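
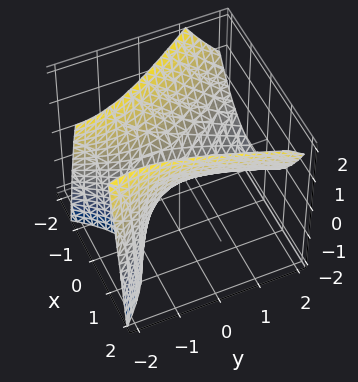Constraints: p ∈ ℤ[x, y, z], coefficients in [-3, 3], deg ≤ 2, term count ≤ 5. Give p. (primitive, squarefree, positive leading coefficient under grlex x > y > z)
3*x^2 + x*y - y^2 - 2*y*z - 3*z

(a) Degree: no degree-1 surface has this shape, so deg p = 2.
(b) From the visible intercepts: one x-axis crossing is at x = 0; it meets the z-axis at z = 0 (among the integer gridlines); it meets the y-axis at y = 0 (among the integer gridlines).
(c) Fitting integer coefficients to these (and the overall shape) gives p.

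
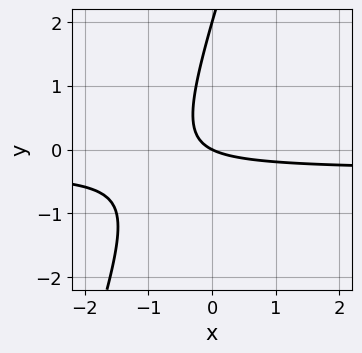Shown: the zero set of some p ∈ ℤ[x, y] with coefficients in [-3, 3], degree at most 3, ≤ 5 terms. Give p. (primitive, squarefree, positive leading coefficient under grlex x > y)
3*x*y - y^2 + x + 2*y

deg p = 2. A generic line meets the curve in up to 2 points.
Checking where it meets the axes: the y-axis gridline crossings are at y ∈ {0, 2}; one x-axis crossing is at x = 0.
Fitting integer coefficients to these (and the overall shape) gives p.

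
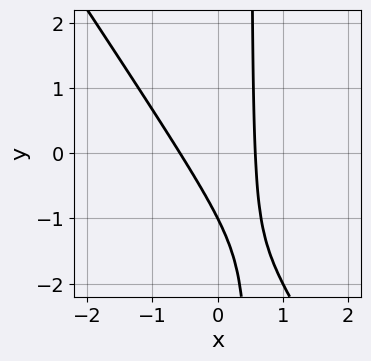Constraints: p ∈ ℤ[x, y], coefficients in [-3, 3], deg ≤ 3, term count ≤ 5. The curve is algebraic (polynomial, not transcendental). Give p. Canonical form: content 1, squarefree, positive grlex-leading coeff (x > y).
3*x^2 + 2*x*y - y - 1

1. Degree: the shape is more complex than any degree-1 curve, so deg p = 2.
2. Against the integer gridlines: it meets the y-axis at y = -1 (among the integer gridlines).
3. These observations pin down the coefficients.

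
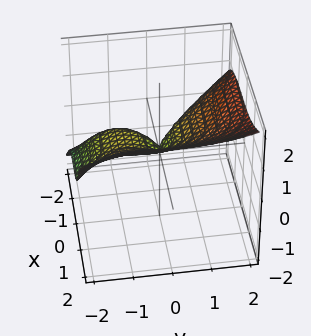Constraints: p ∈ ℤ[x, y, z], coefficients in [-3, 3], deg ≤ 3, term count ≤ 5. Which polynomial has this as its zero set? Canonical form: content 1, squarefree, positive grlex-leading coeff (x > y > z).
2*x^3 + y^3 - y^2*z - 3*z^3 + 2*y^2

Degree: no degree-2 surface has this shape, so deg p = 3.
From the visible intercepts: it meets the x-axis at x = 0 (among the integer gridlines); it crosses the z-axis at the gridline z = 0; among the integer gridlines, it crosses the y-axis at y ∈ {-2, 0}.
Matching integer coefficients to the picture gives p.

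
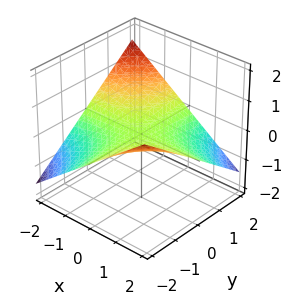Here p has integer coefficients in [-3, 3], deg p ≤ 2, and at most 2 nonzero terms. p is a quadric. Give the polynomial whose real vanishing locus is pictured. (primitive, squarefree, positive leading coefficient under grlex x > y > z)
x*y + 3*z

First, the degree is 2 — a saddle surface; a quadric.
Next, observable constraints: every point of the x-axis in the box is on the surface; it meets the z-axis at z = 0 (among the integer gridlines); every point of the y-axis in the box is on the surface.
Finally, fitting integer coefficients to these (and the overall shape) gives p.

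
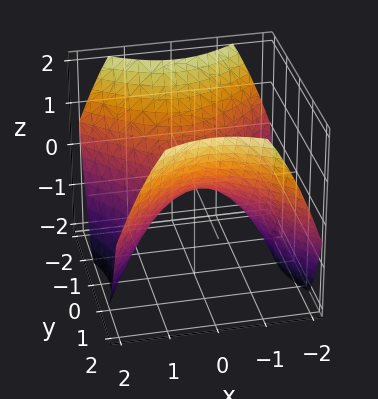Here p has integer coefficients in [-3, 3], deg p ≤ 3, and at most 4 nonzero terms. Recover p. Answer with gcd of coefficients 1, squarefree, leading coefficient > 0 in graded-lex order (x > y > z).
2*x^2 - 2*y^2 + 3*z

First, degree: a hyperbolic paraboloid; a quadric, so deg p = 2.
Then, symmetries: the x ↦ −x reflection is a symmetry, so x appears only in even powers; it's symmetric under y → −y, forcing even powers of y.
Then, reading off the gridlines: it crosses the y-axis at the gridline y = 0; one x-axis crossing is at x = 0; it crosses the z-axis at the gridline z = 0.
Finally, together with the visible shape, these determine p as stated.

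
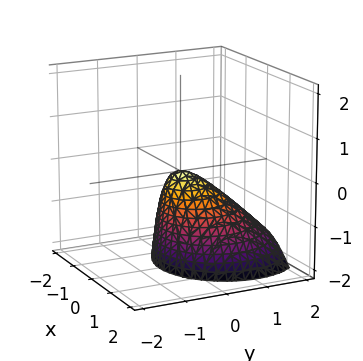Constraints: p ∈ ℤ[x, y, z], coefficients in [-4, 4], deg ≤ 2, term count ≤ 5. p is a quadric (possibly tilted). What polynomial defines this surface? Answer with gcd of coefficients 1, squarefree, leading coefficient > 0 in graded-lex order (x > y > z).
3*x^2 + 3*y^2 + 3*y*z + 2*z

(a) Degree: a generic line meets the surface in up to 2 points, so deg p = 2.
(b) Observable constraints: it meets the x-axis at x = 0 (among the integer gridlines); one y-axis crossing is at y = 0.
(c) Solving for integer coefficients yields p as stated.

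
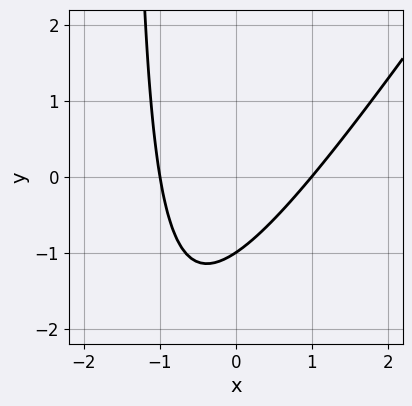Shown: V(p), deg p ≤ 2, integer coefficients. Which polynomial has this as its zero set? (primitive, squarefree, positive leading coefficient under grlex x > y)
3*x^2 - 2*x*y - 3*y - 3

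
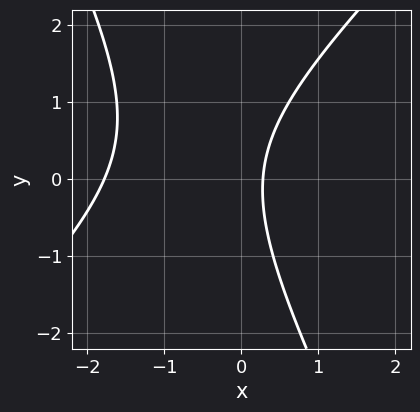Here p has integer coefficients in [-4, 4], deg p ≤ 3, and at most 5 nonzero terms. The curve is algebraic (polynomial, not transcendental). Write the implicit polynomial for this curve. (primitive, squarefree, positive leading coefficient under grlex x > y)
2*x^2 - x*y - y^2 + 3*x - 1

(a) Degree: no degree-1 curve has this shape, so deg p = 2.
(b) Checking where it meets the axes: it misses every integer gridline on the y-axis.
(c) Assembling these constraints gives the stated polynomial.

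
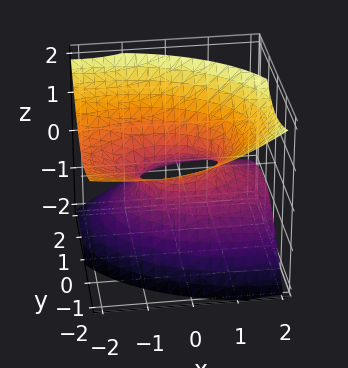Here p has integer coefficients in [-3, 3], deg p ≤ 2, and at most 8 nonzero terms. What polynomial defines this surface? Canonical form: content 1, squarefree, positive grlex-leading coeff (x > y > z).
x^2 + 2*x*z + 2*y^2 + 2*y*z - 3*z^2 - 1

1. deg p = 2. The shape is more complex than any degree-1 surface.
2. Observable constraints: the x-axis gridline crossings are at x ∈ {-1, 1}; no z-intercept at any integer in the box.
3. Assembling these constraints gives the stated polynomial.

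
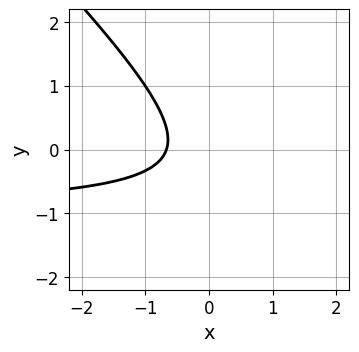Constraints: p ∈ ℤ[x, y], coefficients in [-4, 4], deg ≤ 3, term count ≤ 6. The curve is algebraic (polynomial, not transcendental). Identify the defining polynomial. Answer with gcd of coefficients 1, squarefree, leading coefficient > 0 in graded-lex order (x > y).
3*x*y + 3*y^2 + 3*x + y + 2

(a) The degree is 2 — no degree-1 curve has this shape.
(b) Against the integer gridlines: the curve avoids every integer y-axis point in the box.
(c) Matching integer coefficients to the picture gives p.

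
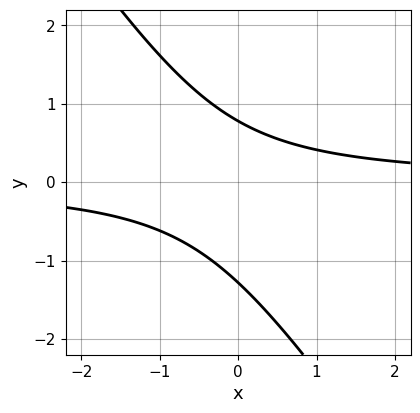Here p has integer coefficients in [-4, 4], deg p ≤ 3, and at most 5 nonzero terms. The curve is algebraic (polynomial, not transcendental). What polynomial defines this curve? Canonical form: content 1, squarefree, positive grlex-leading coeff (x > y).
(a) Degree: no degree-1 curve has this shape, so deg p = 2.
(b) Reading off the gridlines: no x-intercept at any integer in the box.
(c) The integer polynomial consistent with all of this is the stated p.

3*x*y + 2*y^2 + y - 2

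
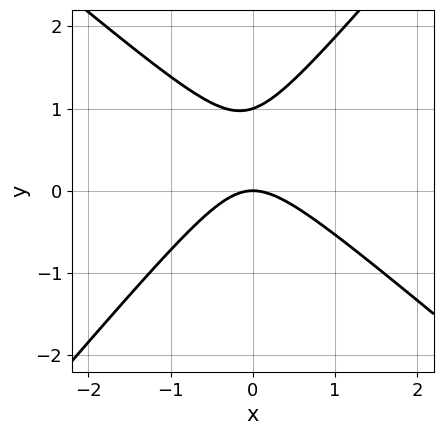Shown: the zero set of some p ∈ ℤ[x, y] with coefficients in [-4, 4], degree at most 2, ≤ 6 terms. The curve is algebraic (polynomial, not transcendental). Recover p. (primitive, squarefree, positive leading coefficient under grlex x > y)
3*x^2 + x*y - 3*y^2 + 3*y

(a) deg p = 2. The shape is more complex than any degree-1 curve.
(b) Reading off the gridlines: among the integer gridlines, it crosses the y-axis at y ∈ {0, 1}; one x-axis crossing is at x = 0.
(c) Matching integer coefficients to the picture gives p.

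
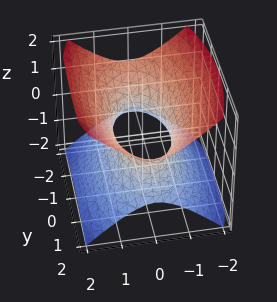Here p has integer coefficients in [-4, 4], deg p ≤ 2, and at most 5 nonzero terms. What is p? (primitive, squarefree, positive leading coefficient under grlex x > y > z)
3*x^2 + y^2 - 3*z^2 - 2

(a) The degree is 2 — an hourglass — one-sheet hyperboloid; a quadric.
(b) Symmetries: mirror symmetry x ↦ −x ⇒ only even powers of x; it's symmetric under z → −z, forcing even powers of z; the y ↦ −y reflection is a symmetry, so y appears only in even powers.
(c) From the axis intercepts and sections: it misses every integer gridline on the z-axis.
(d) These observations pin down the coefficients.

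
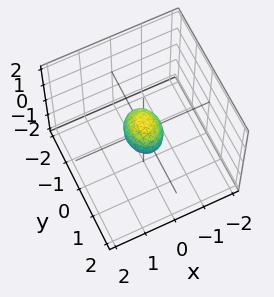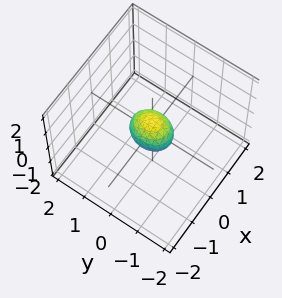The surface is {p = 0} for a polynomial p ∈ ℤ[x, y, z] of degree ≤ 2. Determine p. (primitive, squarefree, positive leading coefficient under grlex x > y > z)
First, deg p = 2.
Next, symmetries: the z ↦ −z reflection is a symmetry, so z appears only in even powers; mirror symmetry y ↦ −y ⇒ only even powers of y; mirror symmetry x ↦ −x ⇒ only even powers of x.
Finally, fitting integer coefficients to these (and the overall shape) gives p.

3*x^2 + 2*y^2 + 2*z^2 - 1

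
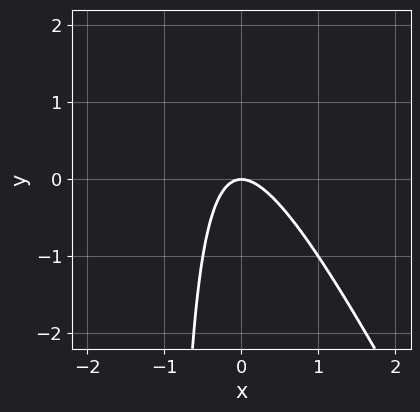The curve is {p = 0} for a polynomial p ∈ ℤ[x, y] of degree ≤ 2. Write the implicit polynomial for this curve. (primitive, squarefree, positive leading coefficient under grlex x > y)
2*x^2 + x*y + y

The degree is 2 — the shape is more complex than any degree-1 curve.
Against the integer gridlines: it crosses the y-axis at the gridline y = 0; one x-axis crossing is at x = 0.
Together with the visible shape, these determine p as stated.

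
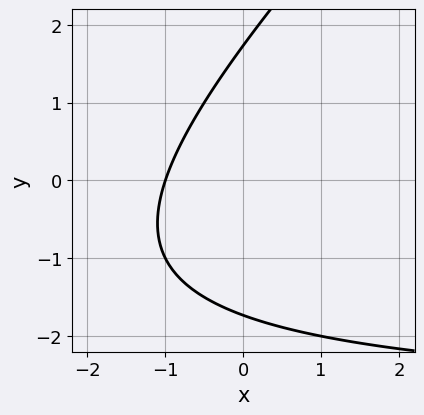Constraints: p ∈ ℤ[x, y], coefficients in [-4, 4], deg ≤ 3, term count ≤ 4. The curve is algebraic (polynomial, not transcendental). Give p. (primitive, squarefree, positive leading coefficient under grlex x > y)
First, the degree is 2 — a generic line meets the curve in up to 2 points.
Next, observable constraints: it meets the x-axis at x = -1 (among the integer gridlines).
Finally, matching integer coefficients to the picture gives p.

x*y - y^2 + 3*x + 3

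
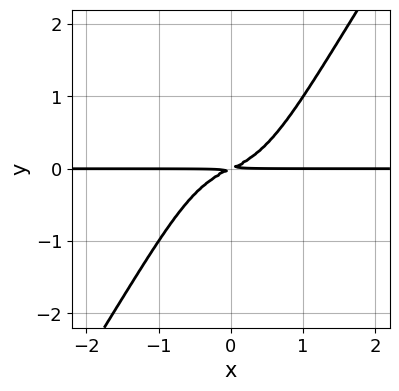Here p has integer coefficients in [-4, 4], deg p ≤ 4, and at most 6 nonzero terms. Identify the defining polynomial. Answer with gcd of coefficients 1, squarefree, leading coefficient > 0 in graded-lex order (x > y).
1. The degree is 4 — the shape is more complex than any degree-3 curve.
2. Reading off the gridlines: the visible x-axis segment lies entirely on the curve.
3. Fitting integer coefficients to these (and the overall shape) gives p.

3*x^3*y - 2*x^2*y^2 + x*y - 2*y^2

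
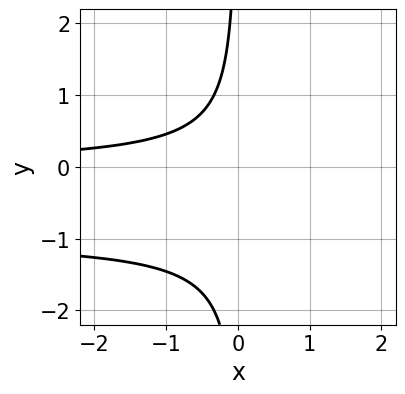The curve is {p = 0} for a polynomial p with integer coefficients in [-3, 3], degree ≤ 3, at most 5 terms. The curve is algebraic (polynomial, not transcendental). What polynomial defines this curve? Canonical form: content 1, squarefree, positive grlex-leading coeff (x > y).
(a) Degree: a generic line meets the curve in up to 3 points, so deg p = 3.
(b) From the visible intercepts: it misses every integer gridline on the y-axis; it misses every integer gridline on the x-axis.
(c) Fitting integer coefficients to these (and the overall shape) gives p.

3*x*y^2 + 3*x*y + 2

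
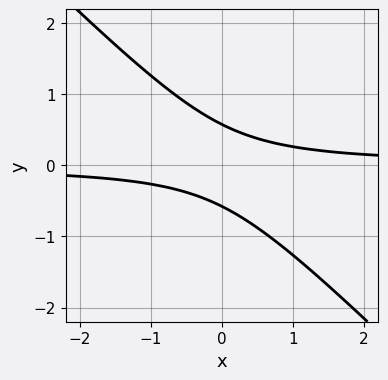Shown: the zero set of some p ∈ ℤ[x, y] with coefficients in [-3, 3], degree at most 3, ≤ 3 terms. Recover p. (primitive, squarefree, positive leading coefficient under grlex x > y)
3*x*y + 3*y^2 - 1

(a) The degree is 2 — the shape is more complex than any degree-1 curve.
(b) Checking where it meets the axes: it misses every integer gridline on the x-axis.
(c) Matching integer coefficients to the picture gives p.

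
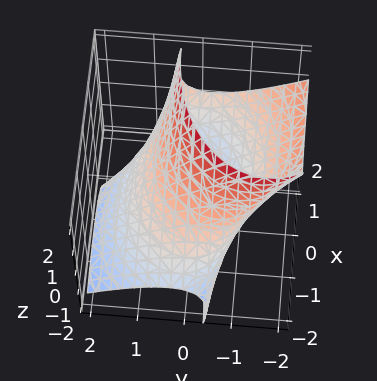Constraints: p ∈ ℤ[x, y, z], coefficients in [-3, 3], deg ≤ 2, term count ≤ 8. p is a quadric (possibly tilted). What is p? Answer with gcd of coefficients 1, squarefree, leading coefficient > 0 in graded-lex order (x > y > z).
x^2 - 2*x*z + 2*y^2 + 3*y*z + z^2 - 3

First, the degree is 2 — no degree-1 surface has this shape.
Finally, matching integer coefficients to the picture gives p.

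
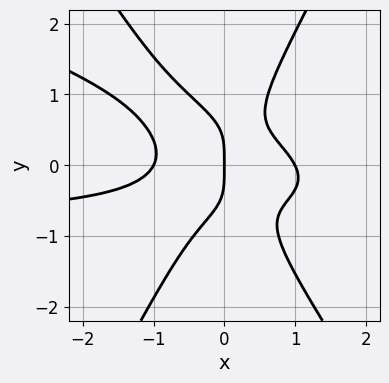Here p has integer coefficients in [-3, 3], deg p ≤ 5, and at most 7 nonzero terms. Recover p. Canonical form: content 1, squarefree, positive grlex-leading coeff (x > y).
1. Degree: a generic line meets the curve in up to 4 points, so deg p = 4.
2. Observable constraints: one y-axis crossing is at y = 0; among the integer gridlines, it crosses the x-axis at x ∈ {-1, 0, 1}.
3. Matching integer coefficients to the picture gives p.

x^3*y + 3*x^2*y^2 - y^4 + x^3 - x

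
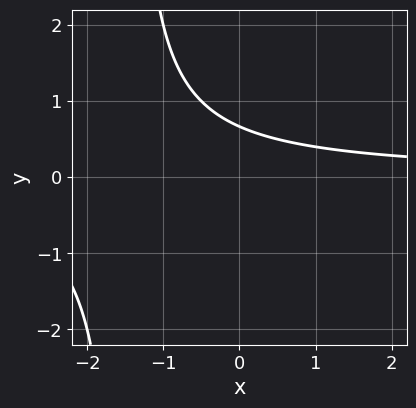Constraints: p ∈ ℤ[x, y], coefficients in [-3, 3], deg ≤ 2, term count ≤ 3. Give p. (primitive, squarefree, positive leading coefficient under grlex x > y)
First, degree: a generic line meets the curve in up to 2 points, so deg p = 2.
Then, checking where it meets the axes: the curve avoids every integer x-axis point in the box.
Finally, together with the visible shape, these determine p as stated.

2*x*y + 3*y - 2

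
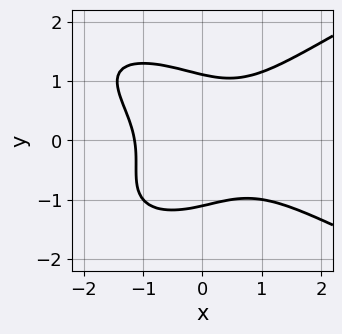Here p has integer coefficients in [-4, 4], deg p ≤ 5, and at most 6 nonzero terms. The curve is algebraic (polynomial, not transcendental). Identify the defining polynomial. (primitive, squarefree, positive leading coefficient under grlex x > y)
2*y^4 - 2*x^3 - x^2*y + 2*x*y^2 - 3

deg p = 4. No degree-3 curve has this shape.
Solving for integer coefficients yields p as stated.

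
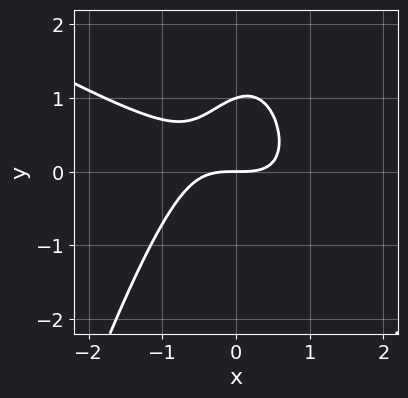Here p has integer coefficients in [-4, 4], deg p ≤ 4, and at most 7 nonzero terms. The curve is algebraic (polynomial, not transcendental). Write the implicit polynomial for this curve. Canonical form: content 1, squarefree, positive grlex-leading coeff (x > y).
1. deg p = 3. The shape is more complex than any degree-2 curve.
2. Reading off the gridlines: among the integer gridlines, it crosses the y-axis at y ∈ {0, 1}; it meets the x-axis at x = 0 (among the integer gridlines).
3. Matching integer coefficients to the picture gives p.

2*x^3 + 3*x^2*y - x*y^2 + 3*y^2 - 3*y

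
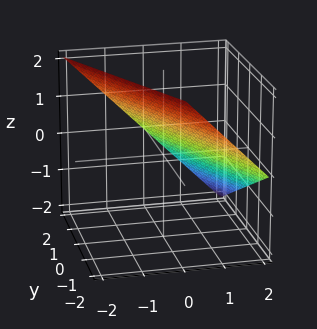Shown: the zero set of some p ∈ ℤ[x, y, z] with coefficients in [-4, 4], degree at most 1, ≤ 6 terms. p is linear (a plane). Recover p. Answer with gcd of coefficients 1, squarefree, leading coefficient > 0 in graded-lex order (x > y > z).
First, deg p = 1.
Then, checking where it meets the axes: it crosses the y-axis at the gridline y = 2; it meets the z-axis at z = 1 (among the integer gridlines).
Finally, together with the visible shape, these determine p as stated.

2*x + y + 2*z - 2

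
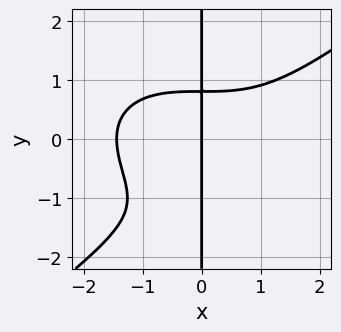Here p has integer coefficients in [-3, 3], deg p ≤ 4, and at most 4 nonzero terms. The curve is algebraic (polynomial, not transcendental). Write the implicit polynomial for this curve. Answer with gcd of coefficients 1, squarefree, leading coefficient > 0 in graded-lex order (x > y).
First, deg p = 4.
Then, reading off the gridlines: the visible y-axis segment lies entirely on the curve; it crosses the x-axis at the gridline x = 0.
Finally, together with the visible shape, these determine p as stated.

x^4 - 2*x*y^3 - 3*x*y^2 + 3*x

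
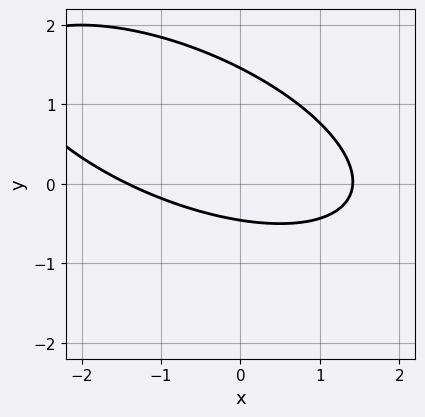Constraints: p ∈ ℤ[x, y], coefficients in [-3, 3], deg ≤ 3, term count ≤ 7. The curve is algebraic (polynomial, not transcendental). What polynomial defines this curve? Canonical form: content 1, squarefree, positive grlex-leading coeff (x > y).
(a) Degree: the shape is more complex than any degree-1 curve, so deg p = 2.
(b) The integer polynomial consistent with all of this is the stated p.

x^2 + 2*x*y + 3*y^2 - 3*y - 2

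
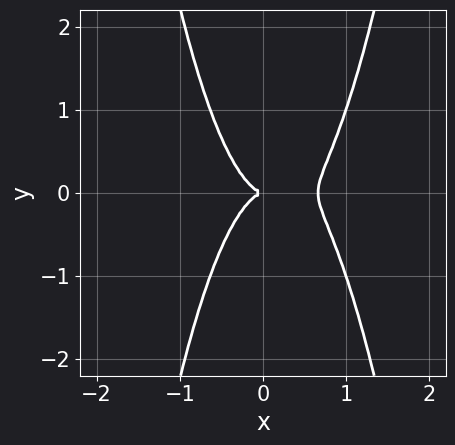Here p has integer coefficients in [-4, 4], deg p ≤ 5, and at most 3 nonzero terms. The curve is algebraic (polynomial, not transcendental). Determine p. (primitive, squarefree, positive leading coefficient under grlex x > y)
3*x^4 - 2*x^3 - y^2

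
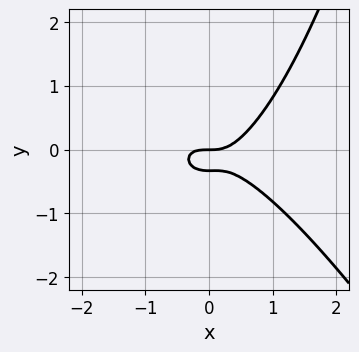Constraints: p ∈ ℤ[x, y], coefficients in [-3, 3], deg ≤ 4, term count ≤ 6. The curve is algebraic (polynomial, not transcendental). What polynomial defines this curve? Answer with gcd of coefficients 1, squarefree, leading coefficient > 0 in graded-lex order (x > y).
2*x^3 + x^2*y - 3*y^2 - y

1. deg p = 3. No degree-2 curve has this shape.
2. Against the integer gridlines: it meets the x-axis at x = 0 (among the integer gridlines); one y-axis crossing is at y = 0.
3. Matching integer coefficients to the picture gives p.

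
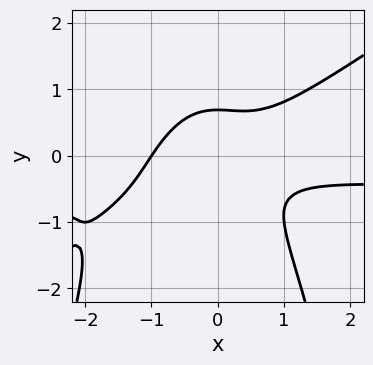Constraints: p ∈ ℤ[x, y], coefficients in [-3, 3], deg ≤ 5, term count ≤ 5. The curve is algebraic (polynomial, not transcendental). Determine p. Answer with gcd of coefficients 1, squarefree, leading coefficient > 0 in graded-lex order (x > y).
1. deg p = 4. A generic line meets the curve in up to 4 points.
2. Reading off the gridlines: one x-axis crossing is at x = -1.
3. Fitting integer coefficients to these (and the overall shape) gives p.

2*x^3*y - 3*x^2*y^2 + x^3 - 3*y^3 + 1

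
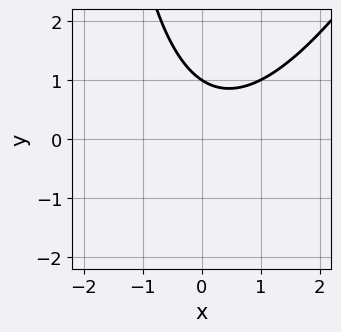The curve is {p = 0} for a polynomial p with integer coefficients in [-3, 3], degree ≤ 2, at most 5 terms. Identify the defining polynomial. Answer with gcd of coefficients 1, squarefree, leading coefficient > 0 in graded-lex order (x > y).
2*x^2 - x*y - x - 3*y + 3

First, degree: a generic line meets the curve in up to 2 points, so deg p = 2.
Next, observable constraints: it meets the y-axis at y = 1 (among the integer gridlines); it misses every integer gridline on the x-axis.
Finally, putting this together gives p.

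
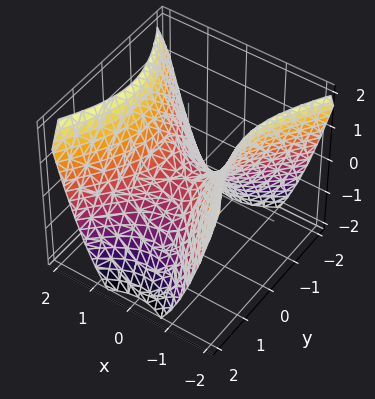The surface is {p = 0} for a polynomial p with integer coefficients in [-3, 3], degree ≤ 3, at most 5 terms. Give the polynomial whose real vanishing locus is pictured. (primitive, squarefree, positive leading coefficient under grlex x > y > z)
3*x^2 - 2*y^2 - 3*z

(a) The degree is 2 — a hyperbolic paraboloid; a quadric.
(b) Symmetries: mirror symmetry x ↦ −x ⇒ only even powers of x; the y ↦ −y reflection is a symmetry, so y appears only in even powers.
(c) From the axis intercepts and sections: it meets the y-axis at y = 0 (among the integer gridlines); one z-axis crossing is at z = 0; it crosses the x-axis at the gridline x = 0.
(d) Assembling these constraints gives the stated polynomial.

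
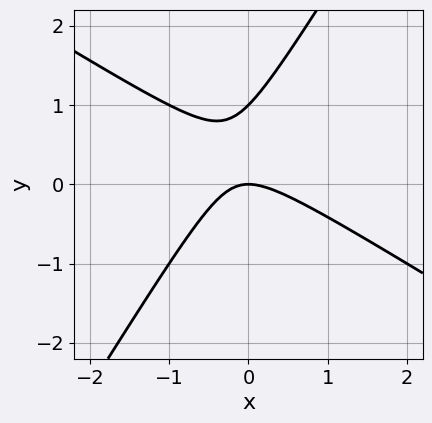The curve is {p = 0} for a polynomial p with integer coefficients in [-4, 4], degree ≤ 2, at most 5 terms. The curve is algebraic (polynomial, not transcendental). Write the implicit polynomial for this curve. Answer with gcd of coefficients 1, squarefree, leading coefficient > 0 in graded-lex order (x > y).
x^2 + x*y - y^2 + y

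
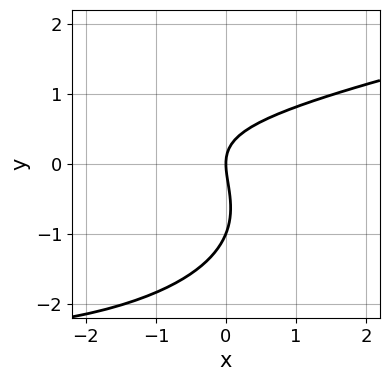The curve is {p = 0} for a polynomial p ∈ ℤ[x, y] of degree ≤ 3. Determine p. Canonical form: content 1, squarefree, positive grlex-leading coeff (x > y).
First, degree: the shape is more complex than any degree-2 curve, so deg p = 3.
Then, reading off the gridlines: among the integer gridlines, it crosses the y-axis at y ∈ {-1, 0}; it crosses the x-axis at the gridline x = 0.
Finally, solving for integer coefficients yields p as stated.

2*y^3 - x^2 + 2*x*y + 2*y^2 - 3*x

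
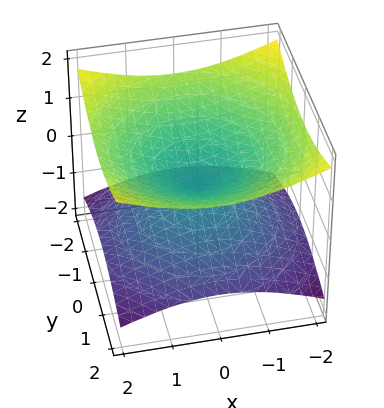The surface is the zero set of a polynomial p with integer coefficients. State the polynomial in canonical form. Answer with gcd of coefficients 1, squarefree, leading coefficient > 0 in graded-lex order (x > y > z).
First, the degree is 2 — a double cone through the origin; a quadric.
Then, by symmetry, every cross-section ⟂ z is a circle, so x, y appear only via x² + y²; the z ↦ −z reflection is a symmetry, so z appears only in even powers.
Next, reading off the gridlines: it meets the y-axis at y = 0 (among the integer gridlines); it meets the z-axis at z = 0 (among the integer gridlines); a circular section at z = -1 has radius between 1 and 2; it meets the x-axis at x = 0 (among the integer gridlines).
Finally, putting this together gives p.

x^2 + y^2 - 3*z^2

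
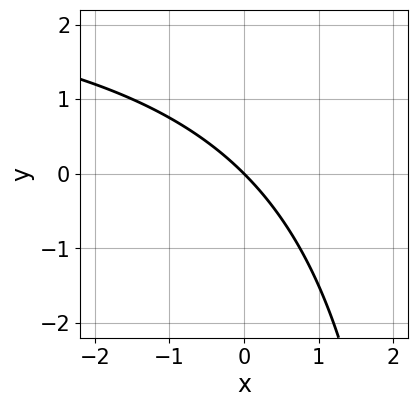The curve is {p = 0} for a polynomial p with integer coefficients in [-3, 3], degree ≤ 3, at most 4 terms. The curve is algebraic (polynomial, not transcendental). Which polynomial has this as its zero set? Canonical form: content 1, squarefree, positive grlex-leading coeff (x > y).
x*y - 3*x - 3*y

(a) Degree: no degree-1 curve has this shape, so deg p = 2.
(b) Observable constraints: it meets the y-axis at y = 0 (among the integer gridlines); it meets the x-axis at x = 0 (among the integer gridlines).
(c) Solving for integer coefficients yields p as stated.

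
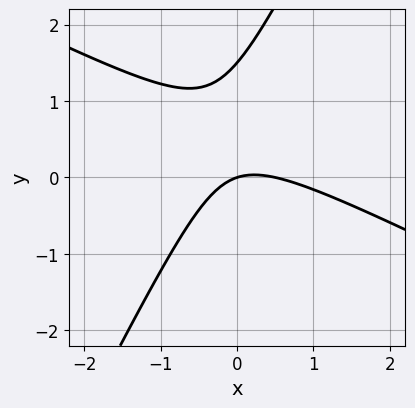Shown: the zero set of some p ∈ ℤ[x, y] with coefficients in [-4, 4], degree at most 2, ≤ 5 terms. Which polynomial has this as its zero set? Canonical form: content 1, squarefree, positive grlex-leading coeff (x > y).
2*x^2 + 3*x*y - 2*y^2 - x + 3*y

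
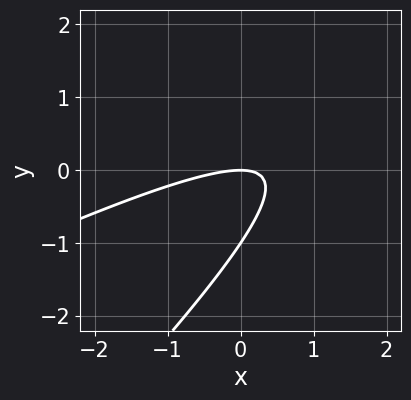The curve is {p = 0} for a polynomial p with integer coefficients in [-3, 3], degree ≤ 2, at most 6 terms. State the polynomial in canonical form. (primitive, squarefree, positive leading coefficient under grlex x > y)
x^2 - 3*x*y + 2*y^2 + 2*y

The degree is 2 — a generic line meets the curve in up to 2 points.
From the axis intercepts and sections: the y-axis gridline crossings are at y ∈ {-1, 0}; it crosses the x-axis at the gridline x = 0.
These observations pin down the coefficients.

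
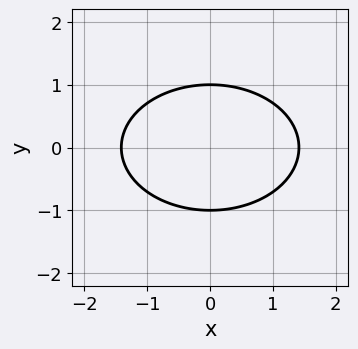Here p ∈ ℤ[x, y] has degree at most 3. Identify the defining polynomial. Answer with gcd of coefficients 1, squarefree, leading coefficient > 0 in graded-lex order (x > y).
deg p = 2. No degree-1 curve has this shape.
Symmetries: it's symmetric under y → −y, forcing even powers of y; the x ↦ −x reflection is a symmetry, so x appears only in even powers.
Checking where it meets the axes: among the integer gridlines, it crosses the y-axis at y ∈ {-1, 1}.
Solving for integer coefficients yields p as stated.

x^2 + 2*y^2 - 2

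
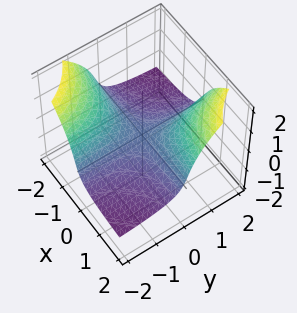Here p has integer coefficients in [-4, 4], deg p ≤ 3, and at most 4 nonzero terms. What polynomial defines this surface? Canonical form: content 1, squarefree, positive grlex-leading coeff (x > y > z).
3*x*y*z - 2*z^3 + 3*x*y - 3*z

(a) Degree: a generic line meets the surface in up to 3 points, so deg p = 3.
(b) Checking where it meets the axes: every point of the x-axis in the box is on the surface; every point of the y-axis in the box is on the surface; it crosses the z-axis at the gridline z = 0.
(c) Fitting integer coefficients to these (and the overall shape) gives p.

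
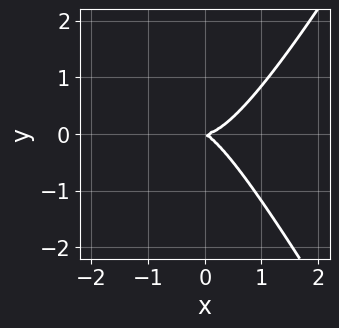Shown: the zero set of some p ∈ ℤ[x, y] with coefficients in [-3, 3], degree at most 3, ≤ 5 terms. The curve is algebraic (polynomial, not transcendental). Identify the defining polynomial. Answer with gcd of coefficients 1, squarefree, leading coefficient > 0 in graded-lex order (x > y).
3*x^3 - x*y^2 - x*y - 2*y^2

(a) deg p = 3.
(b) Checking where it meets the axes: it crosses the y-axis at the gridline y = 0; it crosses the x-axis at the gridline x = 0.
(c) Together with the visible shape, these determine p as stated.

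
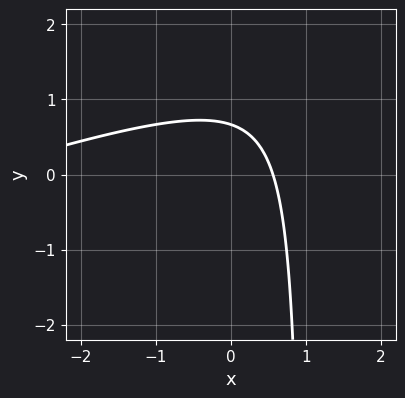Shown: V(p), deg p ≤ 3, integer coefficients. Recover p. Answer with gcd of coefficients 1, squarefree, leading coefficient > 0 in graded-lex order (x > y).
x^2 - 3*x*y + 3*x + 3*y - 2

1. deg p = 2. A generic line meets the curve in up to 2 points.
2. Solving for integer coefficients yields p as stated.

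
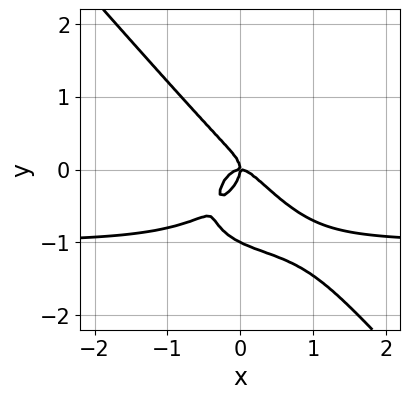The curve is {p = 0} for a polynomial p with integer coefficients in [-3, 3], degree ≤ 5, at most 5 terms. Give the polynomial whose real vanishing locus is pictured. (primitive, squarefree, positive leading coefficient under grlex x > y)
First, the degree is 4 — no degree-3 curve has this shape.
Next, from the visible intercepts: it crosses the x-axis at the gridline x = 0; the y-axis gridline crossings are at y ∈ {-1, 0}.
Finally, these observations pin down the coefficients.

3*x^3*y + 2*y^4 + 3*x^3 + 2*y^3 + x*y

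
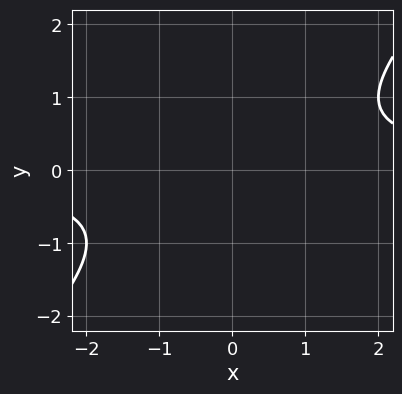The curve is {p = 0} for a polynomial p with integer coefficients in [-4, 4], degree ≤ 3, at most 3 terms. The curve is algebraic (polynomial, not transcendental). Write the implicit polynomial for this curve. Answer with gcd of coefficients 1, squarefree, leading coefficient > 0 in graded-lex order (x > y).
x*y - y^2 - 1

1. The degree is 2 — a generic line meets the curve in up to 2 points.
2. Checking where it meets the axes: the curve avoids every integer x-axis point in the box; it misses every integer gridline on the y-axis.
3. Solving for integer coefficients yields p as stated.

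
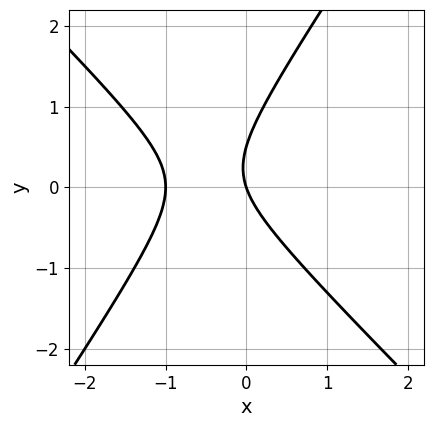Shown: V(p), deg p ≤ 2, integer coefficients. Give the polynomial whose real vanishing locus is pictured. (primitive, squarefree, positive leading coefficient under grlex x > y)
(a) deg p = 2. The shape is more complex than any degree-1 curve.
(b) Checking where it meets the axes: among the integer gridlines, it crosses the x-axis at x ∈ {-1, 0}; it crosses the y-axis at the gridline y = 0.
(c) These observations pin down the coefficients.

3*x^2 + x*y - 2*y^2 + 3*x + y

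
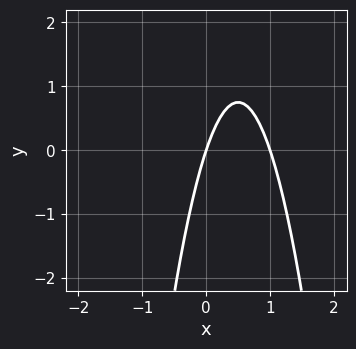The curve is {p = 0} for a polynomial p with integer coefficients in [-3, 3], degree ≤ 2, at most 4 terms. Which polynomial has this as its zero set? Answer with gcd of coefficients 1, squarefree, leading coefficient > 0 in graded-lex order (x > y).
Degree: a generic line meets the curve in up to 2 points, so deg p = 2.
Against the integer gridlines: it meets the y-axis at y = 0 (among the integer gridlines); among the integer gridlines, it crosses the x-axis at x ∈ {0, 1}.
Fitting integer coefficients to these (and the overall shape) gives p.

3*x^2 - 3*x + y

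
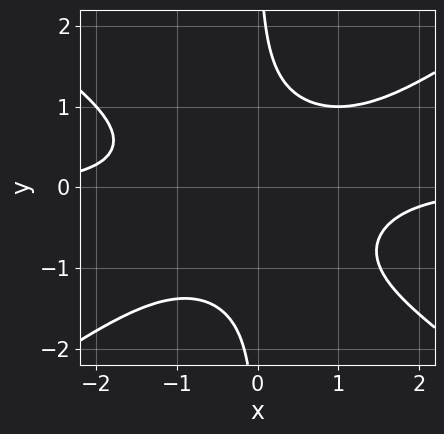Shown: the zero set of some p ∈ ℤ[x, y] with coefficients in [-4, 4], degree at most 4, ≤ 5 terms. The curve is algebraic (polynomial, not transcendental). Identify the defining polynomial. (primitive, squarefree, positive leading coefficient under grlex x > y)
x^3*y - 2*x*y^3 - x*y^2 + 2

The degree is 4 — the shape is more complex than any degree-3 curve.
From the visible intercepts: it misses every integer gridline on the y-axis; it misses every integer gridline on the x-axis.
These observations pin down the coefficients.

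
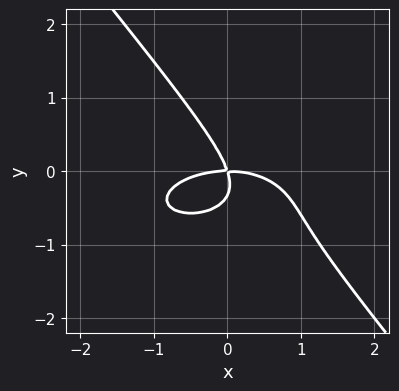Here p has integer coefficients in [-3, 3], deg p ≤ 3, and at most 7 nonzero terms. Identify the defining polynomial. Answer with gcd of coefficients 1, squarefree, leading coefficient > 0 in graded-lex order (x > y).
First, degree: a generic line meets the curve in up to 3 points, so deg p = 3.
Next, observable constraints: it crosses the x-axis at the gridline x = 0; it crosses the y-axis at the gridline y = 0.
Finally, fitting integer coefficients to these (and the overall shape) gives p.

x^3 + 3*x*y^2 + 3*y^3 + 3*x*y + y^2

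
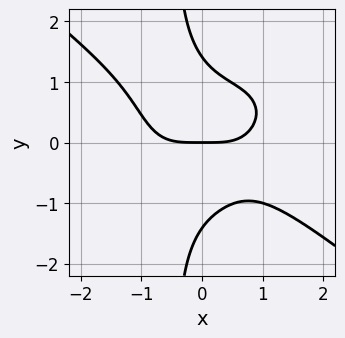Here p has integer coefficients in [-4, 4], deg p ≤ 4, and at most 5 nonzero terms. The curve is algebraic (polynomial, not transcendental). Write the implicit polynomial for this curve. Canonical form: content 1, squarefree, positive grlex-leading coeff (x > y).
The degree is 4 — the shape is more complex than any degree-3 curve.
From the visible intercepts: one x-axis crossing is at x = 0; it meets the y-axis at y = 0 (among the integer gridlines).
These observations pin down the coefficients.

x^4 + 2*x*y^3 + y^3 - 2*y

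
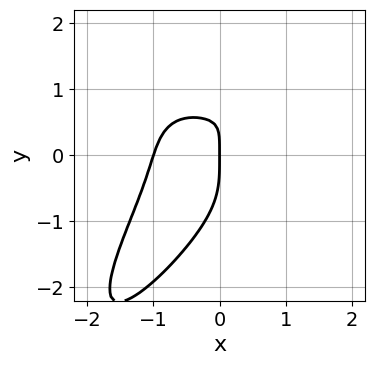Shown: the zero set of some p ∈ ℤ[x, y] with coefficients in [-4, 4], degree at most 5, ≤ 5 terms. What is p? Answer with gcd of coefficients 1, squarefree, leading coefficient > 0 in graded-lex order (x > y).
The degree is 4 — a generic line meets the curve in up to 4 points.
From the axis intercepts and sections: one y-axis crossing is at y = 0; the x-axis gridline crossings are at x ∈ {-1, 0}.
These observations pin down the coefficients.

3*x^4 - 3*x*y^3 + 2*y^4 - 3*x*y + 3*x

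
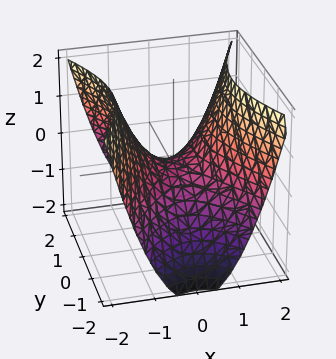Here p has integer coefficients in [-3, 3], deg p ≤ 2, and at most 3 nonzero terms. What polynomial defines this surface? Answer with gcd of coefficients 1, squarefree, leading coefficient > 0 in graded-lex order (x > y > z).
2*x^2 - y^2 - 2*z

(a) deg p = 2. A hyperbolic paraboloid; a quadric.
(b) Symmetries: it's symmetric under y → −y, forcing even powers of y; the x ↦ −x reflection is a symmetry, so x appears only in even powers.
(c) Against the integer gridlines: it crosses the x-axis at the gridline x = 0; one z-axis crossing is at z = 0; it crosses the y-axis at the gridline y = 0.
(d) Together with the visible shape, these determine p as stated.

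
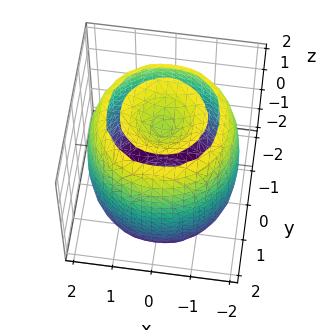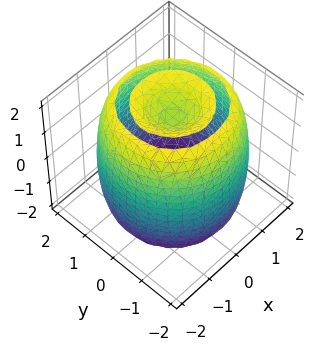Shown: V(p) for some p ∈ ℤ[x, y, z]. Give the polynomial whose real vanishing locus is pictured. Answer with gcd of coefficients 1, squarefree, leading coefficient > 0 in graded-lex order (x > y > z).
x^4 + 2*x^2*y^2 + y^4 - 3*x^2 - 3*y^2 + z^2 - 2

1. There are 2 components.
2. The degree is 4 — no degree-3 surface has this shape.
3. Symmetries: rotational symmetry about the z-axis ⇒ p depends on x, y only through x² + y².
4. Checking where it meets the axes: a circular section at z = 0 has radius between 1 and 2.
5. The integer polynomial consistent with all of this is the stated p.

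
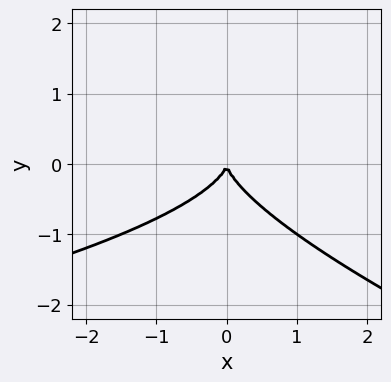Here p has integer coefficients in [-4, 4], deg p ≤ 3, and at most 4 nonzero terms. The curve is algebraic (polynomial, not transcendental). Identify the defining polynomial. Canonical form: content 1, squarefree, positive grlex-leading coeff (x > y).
deg p = 3. The shape is more complex than any degree-2 curve.
Against the integer gridlines: one y-axis crossing is at y = 0; it crosses the x-axis at the gridline x = 0.
Assembling these constraints gives the stated polynomial.

x*y^2 + 3*y^3 + 2*x^2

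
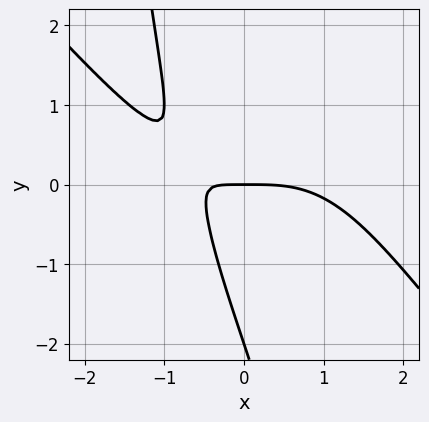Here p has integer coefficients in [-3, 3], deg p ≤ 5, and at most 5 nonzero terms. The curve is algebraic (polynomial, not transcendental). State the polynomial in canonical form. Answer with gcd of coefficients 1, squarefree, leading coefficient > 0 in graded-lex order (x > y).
x^4 + x^3*y + 3*x*y + y^2 + 2*y

deg p = 4.
Against the integer gridlines: among the integer gridlines, it crosses the y-axis at y ∈ {-2, 0}; it meets the x-axis at x = 0 (among the integer gridlines).
Together with the visible shape, these determine p as stated.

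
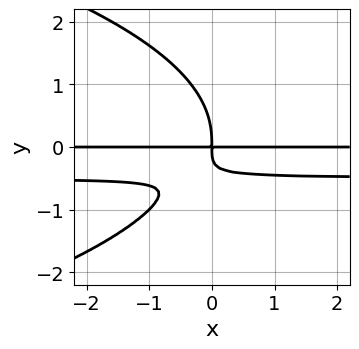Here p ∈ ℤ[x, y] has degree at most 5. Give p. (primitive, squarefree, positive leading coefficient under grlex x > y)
1. deg p = 4. A generic line meets the curve in up to 4 points.
2. Observable constraints: the visible x-axis segment lies entirely on the curve.
3. Assembling these constraints gives the stated polynomial.

y^4 + 2*x*y^2 + x*y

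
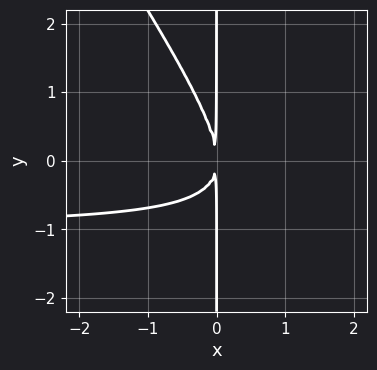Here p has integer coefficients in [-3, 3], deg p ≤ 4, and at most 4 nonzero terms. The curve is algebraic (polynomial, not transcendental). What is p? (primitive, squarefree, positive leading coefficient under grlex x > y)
(a) The degree is 3 — a generic line meets the curve in up to 3 points.
(b) Against the integer gridlines: the visible y-axis segment lies entirely on the curve.
(c) Putting this together gives p.

3*x^2*y + 2*x*y^2 + 3*x^2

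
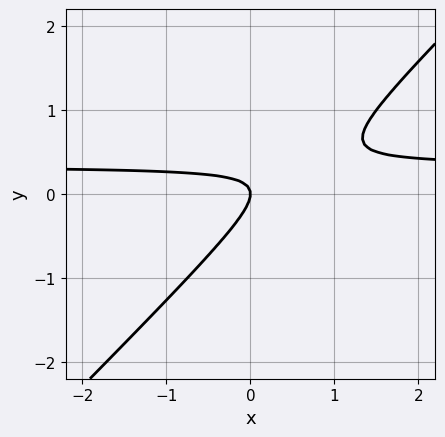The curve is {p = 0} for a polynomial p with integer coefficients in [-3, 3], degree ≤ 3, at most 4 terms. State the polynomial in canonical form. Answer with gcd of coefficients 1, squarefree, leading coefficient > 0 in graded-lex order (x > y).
(a) Degree: the shape is more complex than any degree-1 curve, so deg p = 2.
(b) Observable constraints: one x-axis crossing is at x = 0; one y-axis crossing is at y = 0.
(c) Matching integer coefficients to the picture gives p.

3*x*y - 3*y^2 - x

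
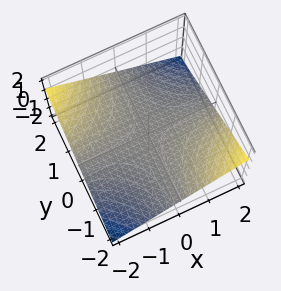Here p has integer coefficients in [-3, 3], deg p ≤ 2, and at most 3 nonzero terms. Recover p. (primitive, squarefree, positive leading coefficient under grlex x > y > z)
x*y + 3*z

1. The degree is 2 — a saddle surface; a quadric.
2. From the visible intercepts: every point of the y-axis in the box is on the surface; one z-axis crossing is at z = 0; every point of the x-axis in the box is on the surface.
3. Together with the visible shape, these determine p as stated.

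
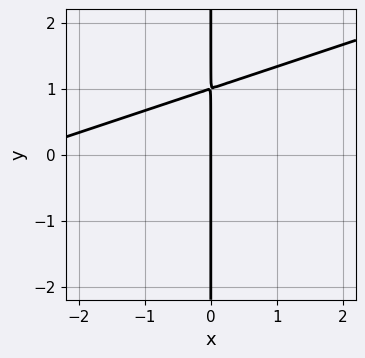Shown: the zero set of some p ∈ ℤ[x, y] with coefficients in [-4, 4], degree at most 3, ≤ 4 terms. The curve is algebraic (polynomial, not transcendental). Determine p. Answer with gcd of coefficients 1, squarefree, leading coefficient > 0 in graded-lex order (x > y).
x^2 - 3*x*y + 3*x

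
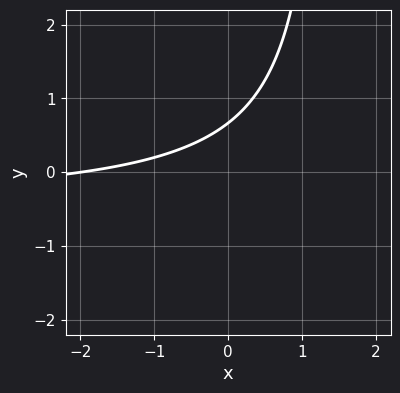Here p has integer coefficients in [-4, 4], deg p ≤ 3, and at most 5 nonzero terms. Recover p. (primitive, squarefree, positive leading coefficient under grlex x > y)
2*x*y + x - 3*y + 2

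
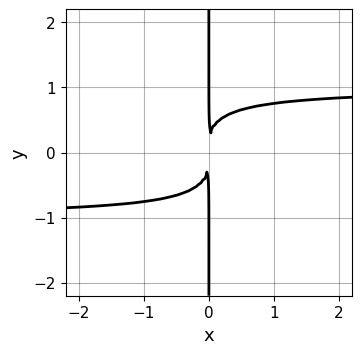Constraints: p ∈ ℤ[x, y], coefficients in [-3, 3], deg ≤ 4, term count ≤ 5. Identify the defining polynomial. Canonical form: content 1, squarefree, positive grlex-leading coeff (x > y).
x^2*y^2 + x*y^3 - x^2

The degree is 4 — no degree-3 curve has this shape.
Reading off the gridlines: the visible y-axis segment lies entirely on the curve.
Matching integer coefficients to the picture gives p.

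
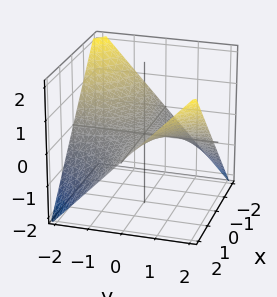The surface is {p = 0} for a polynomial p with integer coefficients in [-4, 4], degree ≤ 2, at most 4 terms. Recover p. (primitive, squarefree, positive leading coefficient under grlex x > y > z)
x*y - 2*z

The degree is 2 — a saddle surface; a quadric.
From the visible intercepts: the visible y-axis segment lies entirely on the surface; the visible x-axis segment lies entirely on the surface.
Matching integer coefficients to the picture gives p.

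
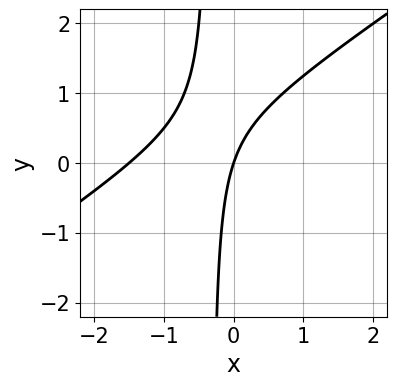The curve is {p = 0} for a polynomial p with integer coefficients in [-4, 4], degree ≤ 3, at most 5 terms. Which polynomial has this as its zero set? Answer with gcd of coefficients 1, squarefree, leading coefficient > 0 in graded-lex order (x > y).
First, degree: the shape is more complex than any degree-1 curve, so deg p = 2.
Next, from the axis intercepts and sections: it meets the x-axis at x = 0 (among the integer gridlines); it meets the y-axis at y = 0 (among the integer gridlines).
Finally, together with the visible shape, these determine p as stated.

2*x^2 - 3*x*y + 3*x - y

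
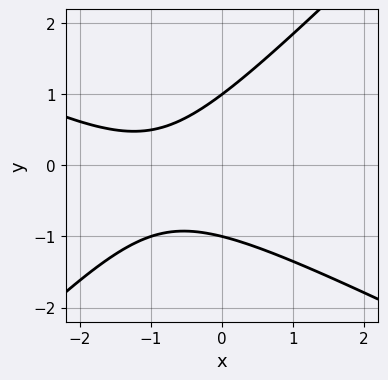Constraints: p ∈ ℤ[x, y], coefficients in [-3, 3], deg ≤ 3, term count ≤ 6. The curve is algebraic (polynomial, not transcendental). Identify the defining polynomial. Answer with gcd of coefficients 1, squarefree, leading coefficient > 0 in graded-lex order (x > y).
First, the degree is 2 — no degree-1 curve has this shape.
Next, against the integer gridlines: the curve avoids every integer x-axis point in the box; among the integer gridlines, it crosses the y-axis at y ∈ {-1, 1}.
Finally, the integer polynomial consistent with all of this is the stated p.

x^2 + x*y - 2*y^2 + 2*x + 2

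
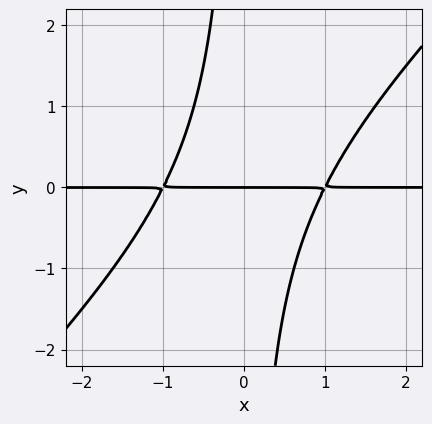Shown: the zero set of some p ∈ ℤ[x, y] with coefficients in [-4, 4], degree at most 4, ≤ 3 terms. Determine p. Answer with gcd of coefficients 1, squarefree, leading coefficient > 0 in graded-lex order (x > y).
1. The degree is 3 — a generic line meets the curve in up to 3 points.
2. Checking where it meets the axes: it meets the y-axis at y = 0 (among the integer gridlines); the visible x-axis segment lies entirely on the curve.
3. Putting this together gives p.

x^2*y - x*y^2 - y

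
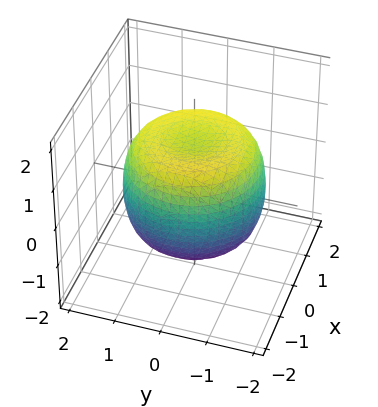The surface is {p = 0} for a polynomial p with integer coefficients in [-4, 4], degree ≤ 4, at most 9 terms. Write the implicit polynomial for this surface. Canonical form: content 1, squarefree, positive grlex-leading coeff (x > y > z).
deg p = 4.
By symmetry, the z-axis is an axis of rotation, so x and y enter only as x² + y².
Against the integer gridlines: a circular section at z = -1 has radius between 1 and 2; among the integer gridlines, it crosses the z-axis at z ∈ {-1, 1}.
Solving for integer coefficients yields p as stated.

2*x^4 + 4*x^2*y^2 + 2*y^4 - 3*x^2 - 3*y^2 + 3*z^2 - 3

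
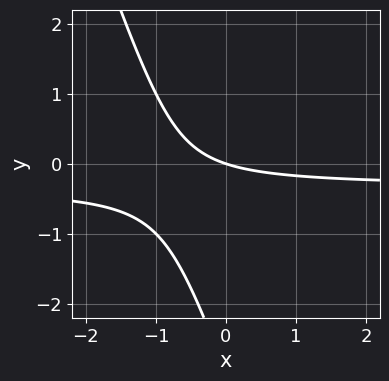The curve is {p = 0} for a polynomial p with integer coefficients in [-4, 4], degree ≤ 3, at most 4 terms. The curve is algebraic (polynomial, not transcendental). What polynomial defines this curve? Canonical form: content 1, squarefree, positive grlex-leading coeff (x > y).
Degree: a generic line meets the curve in up to 2 points, so deg p = 2.
Against the integer gridlines: it crosses the x-axis at the gridline x = 0; it meets the y-axis at y = 0 (among the integer gridlines).
Putting this together gives p.

3*x*y + y^2 + x + 3*y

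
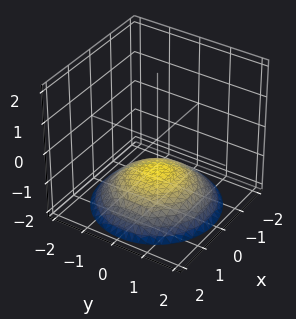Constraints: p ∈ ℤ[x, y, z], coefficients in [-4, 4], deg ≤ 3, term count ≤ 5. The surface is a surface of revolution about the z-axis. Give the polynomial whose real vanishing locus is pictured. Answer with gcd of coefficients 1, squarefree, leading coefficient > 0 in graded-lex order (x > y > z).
1. deg p = 2. No degree-1 surface has this shape.
2. Symmetry: every cross-section ⟂ z is a circle, so x, y appear only via x² + y².
3. Observable constraints: no y-intercept at any integer in the box; a circular section at z = -2 has radius between 1 and 2.
4. Together with the visible shape, these determine p as stated. Check: (0, 0, -1) on the z-axis lies on the surface, and p(0, 0, -1) = 0. ✓

x^2 + y^2 + 3*z + 3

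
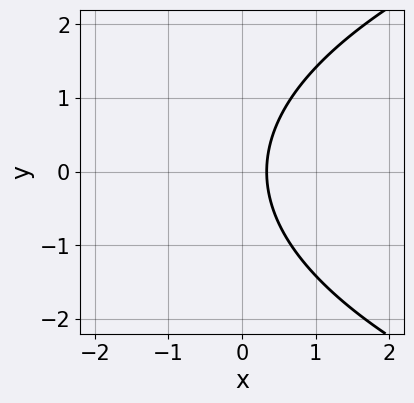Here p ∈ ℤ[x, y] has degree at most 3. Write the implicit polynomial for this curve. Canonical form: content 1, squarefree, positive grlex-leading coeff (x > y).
y^2 - 3*x + 1

1. Degree: the shape is more complex than any degree-1 curve, so deg p = 2.
2. Symmetries: mirror symmetry y ↦ −y ⇒ only even powers of y.
3. Checking where it meets the axes: the curve avoids every integer y-axis point in the box.
4. Solving for integer coefficients yields p as stated.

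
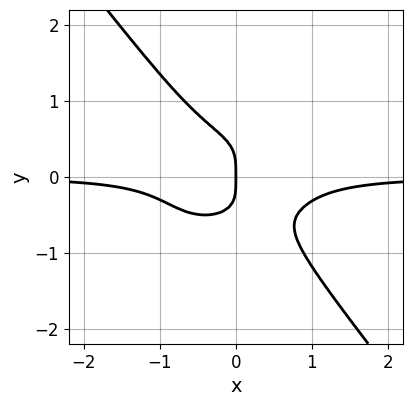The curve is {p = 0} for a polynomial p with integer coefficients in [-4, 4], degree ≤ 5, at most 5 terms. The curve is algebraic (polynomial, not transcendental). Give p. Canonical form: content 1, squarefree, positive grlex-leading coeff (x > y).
3*x^3*y + 2*x*y^3 + 3*y^4 + x

1. The degree is 4 — no degree-3 curve has this shape.
2. Reading off the gridlines: it crosses the x-axis at the gridline x = 0; it meets the y-axis at y = 0 (among the integer gridlines).
3. Solving for integer coefficients yields p as stated.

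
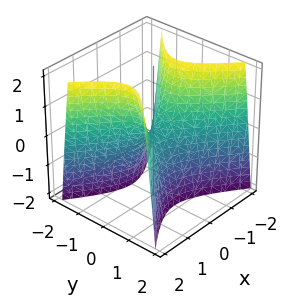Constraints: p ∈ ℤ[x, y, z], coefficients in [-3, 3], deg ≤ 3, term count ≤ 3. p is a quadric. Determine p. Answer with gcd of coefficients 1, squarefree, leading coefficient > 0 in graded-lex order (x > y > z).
(a) Degree: a saddle surface; a quadric, so deg p = 2.
(b) Symmetries: it's symmetric under y → −y, forcing even powers of y; mirror symmetry x ↦ −x ⇒ only even powers of x.
(c) Observable constraints: it meets the z-axis at z = 0 (among the integer gridlines); one x-axis crossing is at x = 0; it meets the y-axis at y = 0 (among the integer gridlines).
(d) These observations pin down the coefficients.

2*x^2 - 3*y^2 - z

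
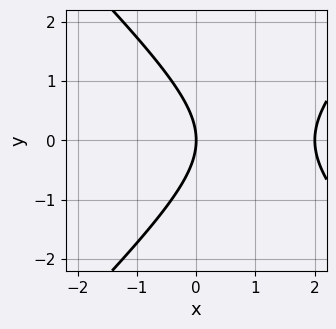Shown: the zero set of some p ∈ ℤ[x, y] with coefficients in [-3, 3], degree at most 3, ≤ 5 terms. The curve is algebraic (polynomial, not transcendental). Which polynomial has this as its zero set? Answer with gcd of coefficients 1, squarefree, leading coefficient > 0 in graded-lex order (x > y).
(a) deg p = 2. A generic line meets the curve in up to 2 points.
(b) Symmetries: it's symmetric under y → −y, forcing even powers of y.
(c) Observable constraints: one y-axis crossing is at y = 0; the x-axis gridline crossings are at x ∈ {0, 2}.
(d) The integer polynomial consistent with all of this is the stated p.

x^2 - y^2 - 2*x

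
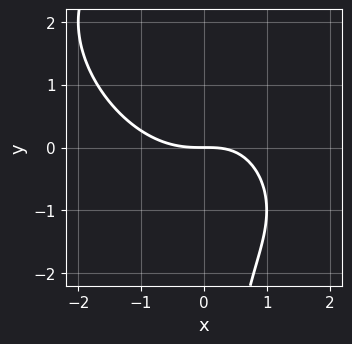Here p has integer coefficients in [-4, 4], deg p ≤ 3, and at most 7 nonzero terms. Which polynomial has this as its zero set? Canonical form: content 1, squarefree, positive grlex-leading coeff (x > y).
(a) deg p = 3.
(b) Checking where it meets the axes: one y-axis crossing is at y = 0; it meets the x-axis at x = 0 (among the integer gridlines).
(c) Together with the visible shape, these determine p as stated.

x^3 + x^2*y + x*y^2 - x*y + 2*y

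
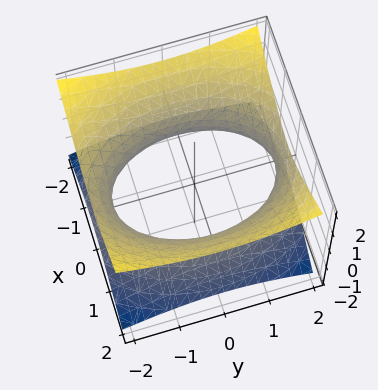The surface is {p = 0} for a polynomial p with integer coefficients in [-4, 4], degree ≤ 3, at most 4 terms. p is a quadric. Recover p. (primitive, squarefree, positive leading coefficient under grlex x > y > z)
1. Degree: an hourglass — one-sheet hyperboloid; a quadric, so deg p = 2.
2. Symmetries: it's symmetric under z → −z, forcing even powers of z; the x ↦ −x reflection is a symmetry, so x appears only in even powers; mirror symmetry y ↦ −y ⇒ only even powers of y.
3. Checking where it meets the axes: it misses every integer gridline on the z-axis.
4. Assembling these constraints gives the stated polynomial.

2*x^2 + y^2 - 3*z^2 - 3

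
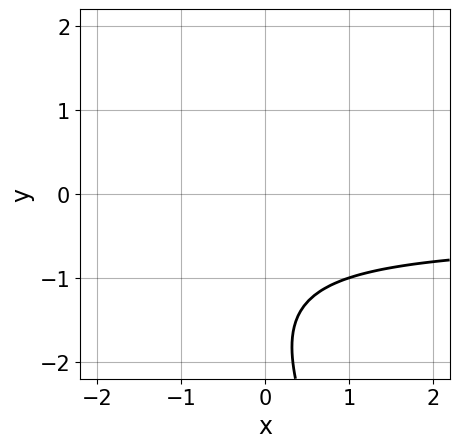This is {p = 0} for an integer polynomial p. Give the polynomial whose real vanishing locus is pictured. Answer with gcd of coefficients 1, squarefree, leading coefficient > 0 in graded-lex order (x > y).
2*x*y + y^2 + x + 3*y + 3

1. deg p = 2.
2. Checking where it meets the axes: it misses every integer gridline on the x-axis; it misses every integer gridline on the y-axis.
3. Together with the visible shape, these determine p as stated.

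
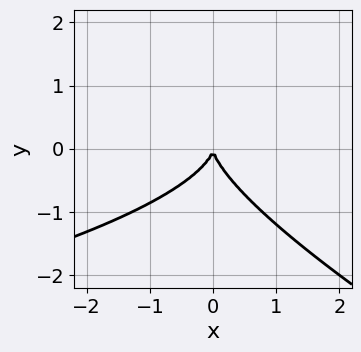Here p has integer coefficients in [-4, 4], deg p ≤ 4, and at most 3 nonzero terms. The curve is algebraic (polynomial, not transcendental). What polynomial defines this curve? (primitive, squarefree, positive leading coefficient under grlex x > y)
Degree: no degree-2 curve has this shape, so deg p = 3.
Observable constraints: it meets the x-axis at x = 0 (among the integer gridlines); it crosses the y-axis at the gridline y = 0.
Solving for integer coefficients yields p as stated.

x*y^2 + 2*y^3 + 2*x^2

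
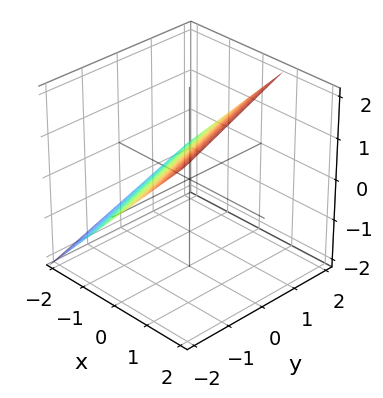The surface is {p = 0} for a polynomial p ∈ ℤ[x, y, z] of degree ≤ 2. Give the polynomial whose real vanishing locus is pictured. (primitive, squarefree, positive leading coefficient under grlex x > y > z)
3*x + y - 3*z + 2

1. The degree is 1 — the surface is flat (a plane).
2. Against the integer gridlines: it crosses the y-axis at the gridline y = -2.
3. The integer polynomial consistent with all of this is the stated p.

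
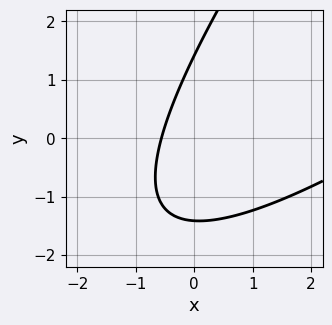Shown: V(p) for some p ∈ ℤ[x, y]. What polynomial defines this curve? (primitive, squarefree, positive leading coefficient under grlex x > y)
(a) deg p = 2.
(b) The integer polynomial consistent with all of this is the stated p.

x^2 - 2*x*y + y^2 - 3*x - 2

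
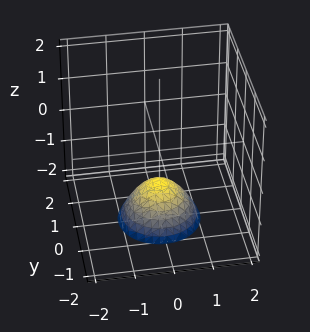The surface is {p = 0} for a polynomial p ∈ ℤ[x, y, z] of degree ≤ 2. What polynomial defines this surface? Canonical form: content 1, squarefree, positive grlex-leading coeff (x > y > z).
x^2 + y^2 + z + 1

First, degree: the shape is more complex than any degree-1 surface, so deg p = 2.
Next, symmetries: rotational symmetry about the z-axis ⇒ p depends on x, y only through x² + y².
Next, checking where it meets the axes: no x-intercept at any integer in the box; one z-axis crossing is at z = -1; a circular section at z = -2 has radius exactly 1.
Finally, putting this together gives p.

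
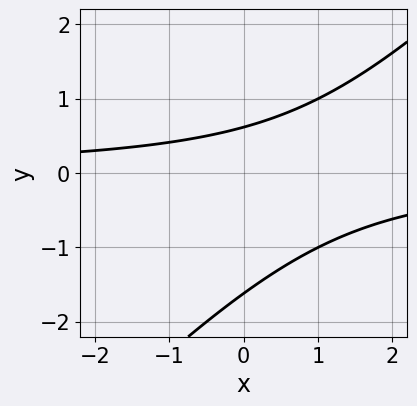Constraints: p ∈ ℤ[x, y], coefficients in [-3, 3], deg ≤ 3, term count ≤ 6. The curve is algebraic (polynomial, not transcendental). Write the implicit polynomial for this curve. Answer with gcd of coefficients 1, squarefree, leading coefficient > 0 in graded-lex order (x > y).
x*y - y^2 - y + 1

First, the degree is 2 — the shape is more complex than any degree-1 curve.
Then, checking where it meets the axes: the curve avoids every integer x-axis point in the box.
Finally, these observations pin down the coefficients.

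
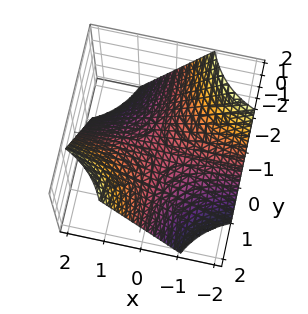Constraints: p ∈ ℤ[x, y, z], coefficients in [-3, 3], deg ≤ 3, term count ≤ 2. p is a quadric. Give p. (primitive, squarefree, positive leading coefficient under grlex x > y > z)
deg p = 2. A saddle surface; a quadric.
From the visible intercepts: every point of the y-axis in the box is on the surface; the visible x-axis segment lies entirely on the surface; it crosses the z-axis at the gridline z = 0.
These observations pin down the coefficients.

x*y - z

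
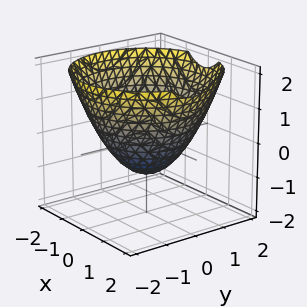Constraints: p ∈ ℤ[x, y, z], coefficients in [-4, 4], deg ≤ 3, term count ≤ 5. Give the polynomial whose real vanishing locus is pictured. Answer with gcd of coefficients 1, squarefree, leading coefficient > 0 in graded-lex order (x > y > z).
1. Degree: no degree-1 surface has this shape, so deg p = 2.
2. Symmetries: rotational symmetry about the z-axis ⇒ p depends on x, y only through x² + y².
3. From the axis intercepts and sections: a circular section at z = 0 has radius between 1 and 2; it crosses the z-axis at the gridline z = -1.
4. These observations pin down the coefficients.

2*x^2 + 2*y^2 - 3*z - 3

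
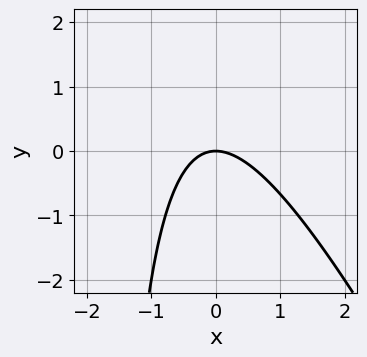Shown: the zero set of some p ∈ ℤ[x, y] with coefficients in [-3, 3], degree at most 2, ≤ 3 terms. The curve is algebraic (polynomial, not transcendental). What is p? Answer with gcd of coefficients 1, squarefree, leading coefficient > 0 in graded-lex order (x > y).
1. The degree is 2 — no degree-1 curve has this shape.
2. Observable constraints: it crosses the x-axis at the gridline x = 0; it crosses the y-axis at the gridline y = 0.
3. These observations pin down the coefficients.

2*x^2 + x*y + 2*y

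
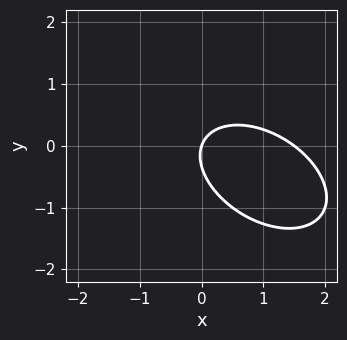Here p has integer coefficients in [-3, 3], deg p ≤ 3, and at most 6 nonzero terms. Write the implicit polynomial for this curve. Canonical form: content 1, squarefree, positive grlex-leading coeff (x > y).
2*x^2 + 2*x*y + 3*y^2 - 3*x + y

Degree: no degree-1 curve has this shape, so deg p = 2.
From the axis intercepts and sections: one x-axis crossing is at x = 0; it crosses the y-axis at the gridline y = 0.
Solving for integer coefficients yields p as stated.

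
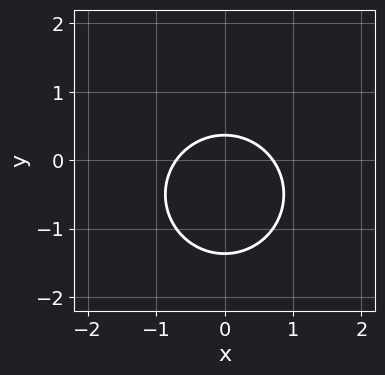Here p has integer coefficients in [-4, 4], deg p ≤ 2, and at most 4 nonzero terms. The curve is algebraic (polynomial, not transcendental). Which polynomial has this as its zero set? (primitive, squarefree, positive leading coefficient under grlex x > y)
First, deg p = 2. The shape is more complex than any degree-1 curve.
Next, symmetries: the x ↦ −x reflection is a symmetry, so x appears only in even powers.
Finally, matching integer coefficients to the picture gives p.

2*x^2 + 2*y^2 + 2*y - 1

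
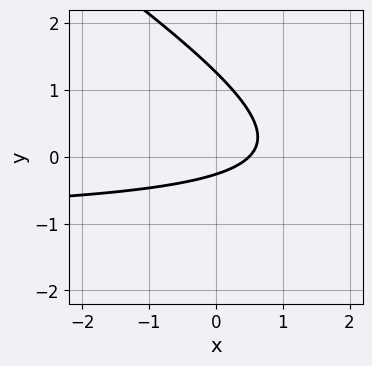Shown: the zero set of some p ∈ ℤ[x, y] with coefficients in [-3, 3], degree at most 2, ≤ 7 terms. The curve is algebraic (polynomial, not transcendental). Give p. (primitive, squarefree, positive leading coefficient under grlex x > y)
(a) Degree: the shape is more complex than any degree-1 curve, so deg p = 2.
(b) Putting this together gives p.

2*x*y + 3*y^2 + 2*x - 3*y - 1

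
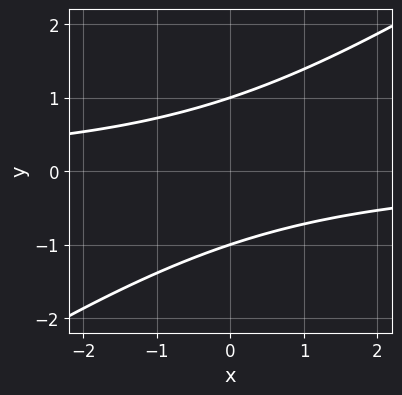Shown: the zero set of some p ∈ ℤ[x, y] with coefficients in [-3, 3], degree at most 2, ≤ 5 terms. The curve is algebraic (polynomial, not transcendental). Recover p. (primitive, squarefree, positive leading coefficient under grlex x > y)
2*x*y - 3*y^2 + 3

(a) Degree: a generic line meets the curve in up to 2 points, so deg p = 2.
(b) Reading off the gridlines: the y-axis gridline crossings are at y ∈ {-1, 1}; it misses every integer gridline on the x-axis.
(c) The integer polynomial consistent with all of this is the stated p.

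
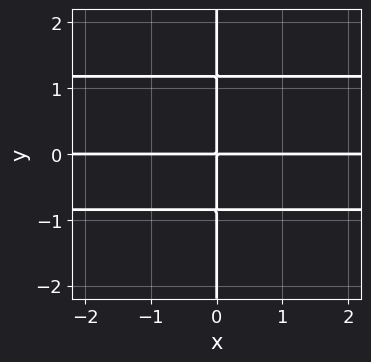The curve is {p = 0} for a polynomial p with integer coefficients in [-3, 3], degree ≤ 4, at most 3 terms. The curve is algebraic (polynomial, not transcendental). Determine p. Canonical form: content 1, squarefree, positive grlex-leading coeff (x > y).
1. deg p = 4. The shape is more complex than any degree-3 curve.
2. Against the integer gridlines: every point of the x-axis in the box is on the curve; the visible y-axis segment lies entirely on the curve.
3. Putting this together gives p.

3*x*y^3 - x*y^2 - 3*x*y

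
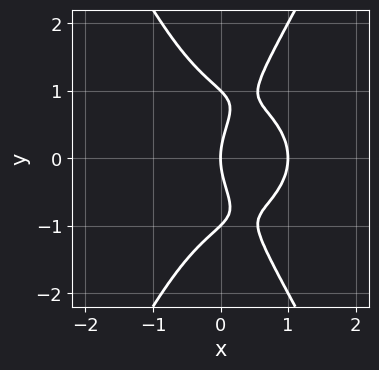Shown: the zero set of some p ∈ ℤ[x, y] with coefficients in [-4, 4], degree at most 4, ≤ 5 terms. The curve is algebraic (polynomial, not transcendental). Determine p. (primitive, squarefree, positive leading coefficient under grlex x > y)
2*x^4 + 3*x^2*y^2 - y^4 + y^2 - 2*x

First, the degree is 4 — a generic line meets the curve in up to 4 points.
Next, symmetries: the y ↦ −y reflection is a symmetry, so y appears only in even powers.
Next, against the integer gridlines: the y-axis gridline crossings are at y ∈ {-1, 0, 1}; the x-axis gridline crossings are at x ∈ {0, 1}.
Finally, these observations pin down the coefficients.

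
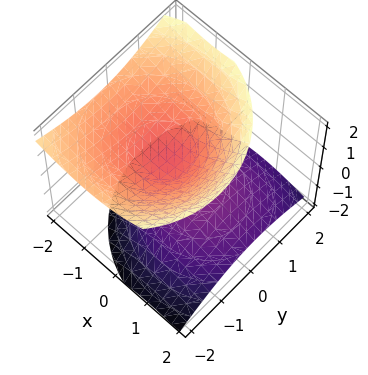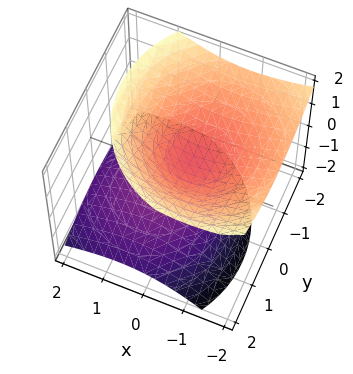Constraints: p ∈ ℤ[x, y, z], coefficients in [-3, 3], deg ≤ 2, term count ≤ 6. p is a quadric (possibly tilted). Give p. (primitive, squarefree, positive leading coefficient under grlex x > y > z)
2*x^2 + 2*x*z + 2*y^2 + y*z - 3*z^2 + 1

(a) I count 2 distinct pieces.
(b) The degree is 2 — a generic line meets the surface in up to 2 points.
(c) Observable constraints: no x-intercept at any integer in the box; the surface avoids every integer y-axis point in the box.
(d) Fitting integer coefficients to these (and the overall shape) gives p.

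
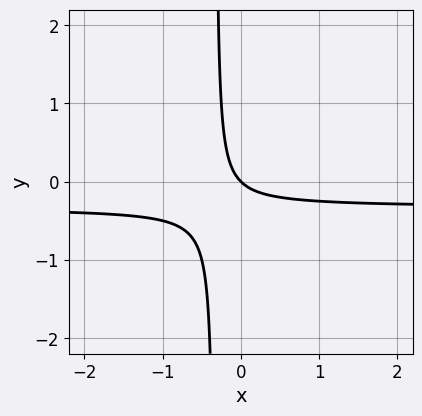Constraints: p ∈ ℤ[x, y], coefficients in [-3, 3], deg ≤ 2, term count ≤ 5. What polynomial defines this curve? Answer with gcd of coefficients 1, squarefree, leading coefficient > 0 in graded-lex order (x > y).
3*x*y + x + y

First, degree: the shape is more complex than any degree-1 curve, so deg p = 2.
Then, from the visible intercepts: it meets the x-axis at x = 0 (among the integer gridlines); it crosses the y-axis at the gridline y = 0.
Finally, these observations pin down the coefficients.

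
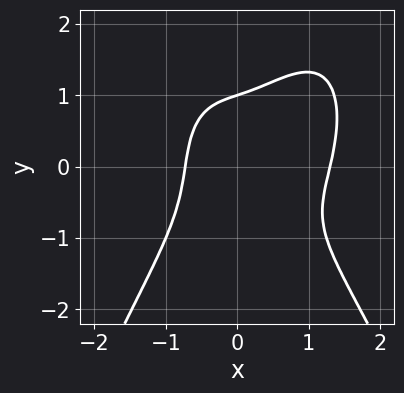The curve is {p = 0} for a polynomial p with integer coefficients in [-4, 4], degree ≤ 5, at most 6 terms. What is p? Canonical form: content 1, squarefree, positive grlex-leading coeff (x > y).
1. Degree: a generic line meets the curve in up to 4 points, so deg p = 4.
2. From the visible intercepts: it meets the y-axis at y = 1 (among the integer gridlines).
3. Together with the visible shape, these determine p as stated.

3*x^4 - 3*x^3 + 2*y^3 - 2*x*y - 2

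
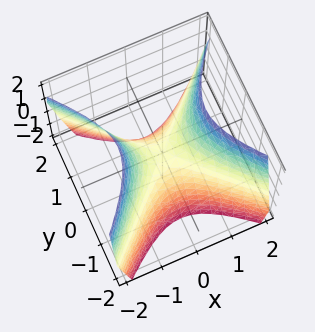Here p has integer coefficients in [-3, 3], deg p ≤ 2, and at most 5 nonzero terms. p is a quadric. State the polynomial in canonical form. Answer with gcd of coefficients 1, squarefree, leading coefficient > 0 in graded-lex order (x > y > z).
3*x^2 - 3*y^2 - 2*z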